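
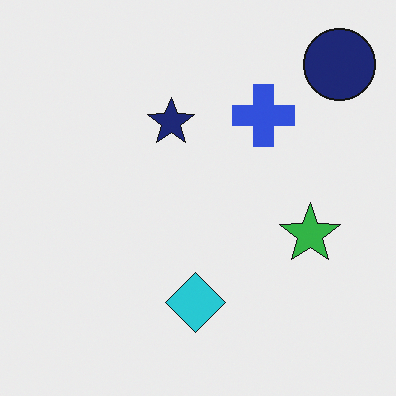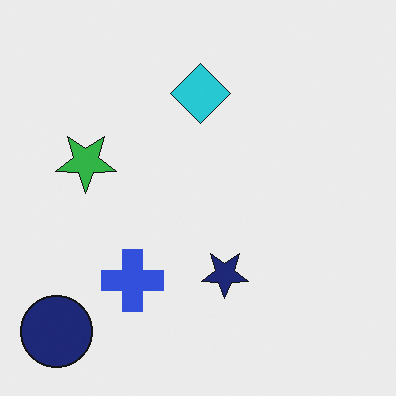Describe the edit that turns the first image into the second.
This is the original image rotated 180°.

The navy circle sits in the top-right of the first image and the bottom-left of the second — consistent with a whole-image 180° rotation.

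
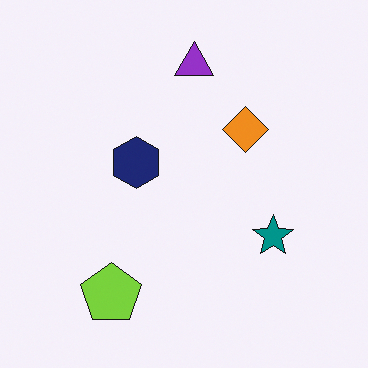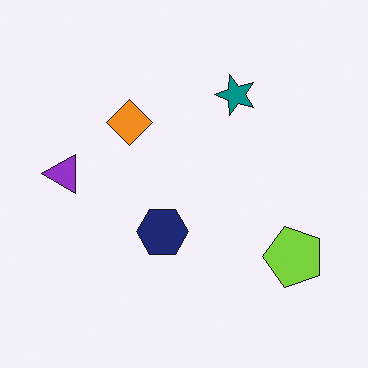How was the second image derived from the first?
Rotated 90° counter-clockwise.

The lime pentagon sits in the bottom-left of the first image and the bottom-right of the second — consistent with a whole-image 90° counter-clockwise rotation.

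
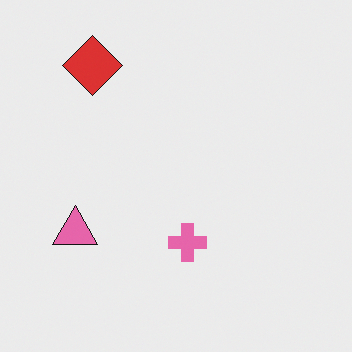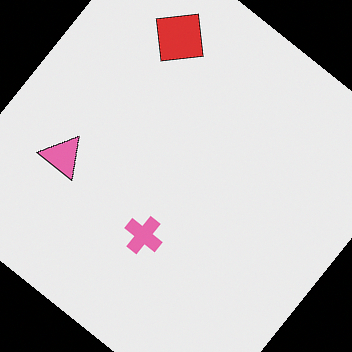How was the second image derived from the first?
This is the original image rotated clockwise by a large amount — several tens of degrees.

Every shape is tilted by the same angle and the image corners show triangular fill wedges — a whole-image rotation by a non-right angle.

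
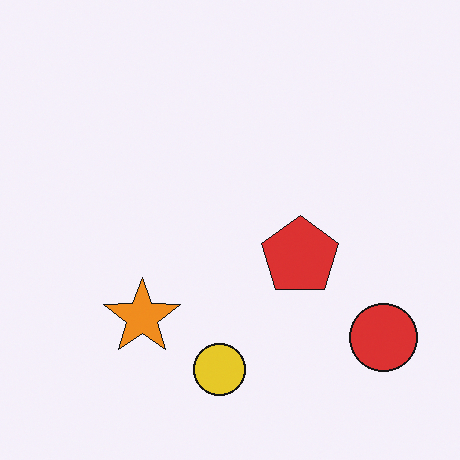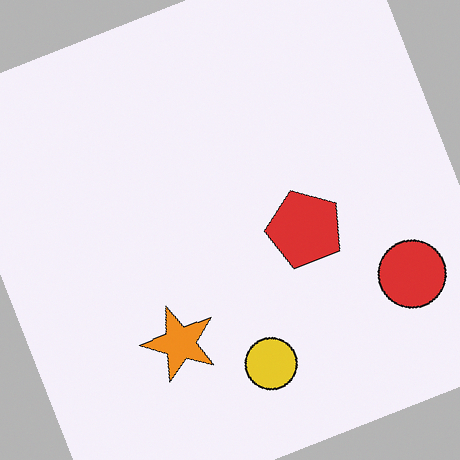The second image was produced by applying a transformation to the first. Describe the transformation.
The transformation is: rotated counter-clockwise by a moderate amount.

Every shape is tilted by the same angle and the image corners show triangular fill wedges — a whole-image rotation by a non-right angle.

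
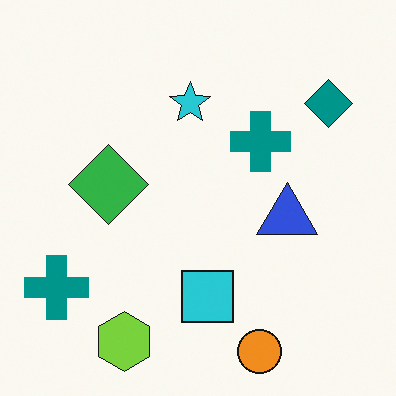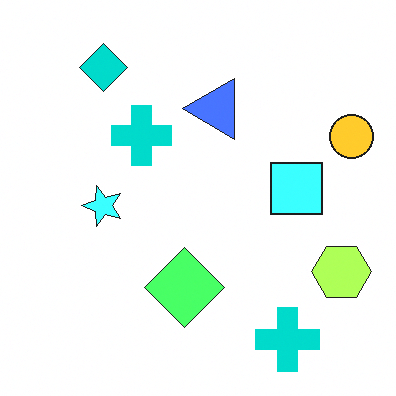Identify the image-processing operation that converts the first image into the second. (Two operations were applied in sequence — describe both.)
The second image is the first substantially brightened, then rotated 90° counter-clockwise.

Every pixel — background and shapes alike — is uniformly brightened. The orange circle sits in the bottom of the first image and the right of the second — consistent with a whole-image 90° counter-clockwise rotation.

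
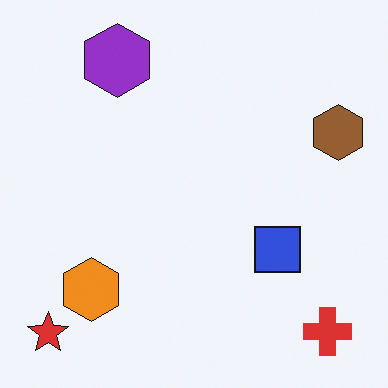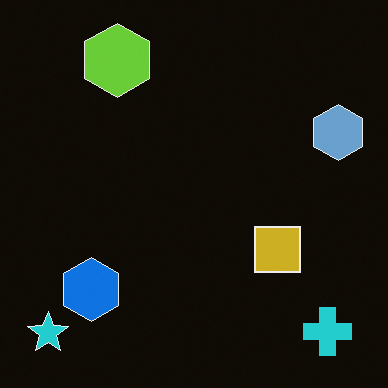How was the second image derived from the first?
The transformation is: color-inverted (negative).

The light background has become dark and every shape's color is its complement — a photographic negative.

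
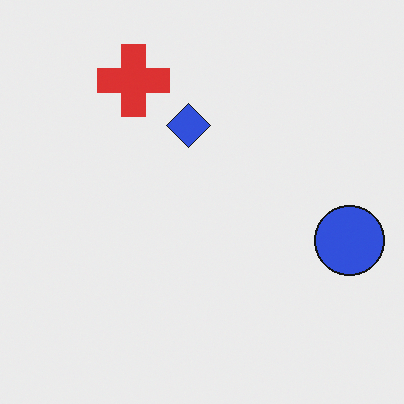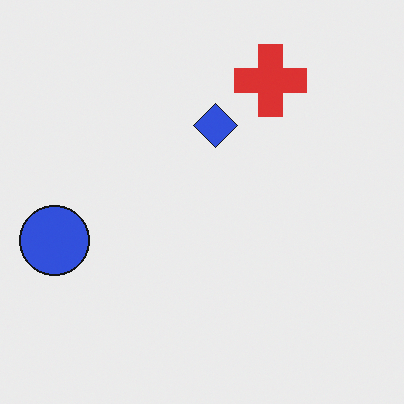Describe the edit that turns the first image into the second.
Flipped horizontally (left ↔ right).

The blue circle is in the right of the first image and the left of the second — shapes on opposite sides of the vertical midline have swapped in a mirror flip.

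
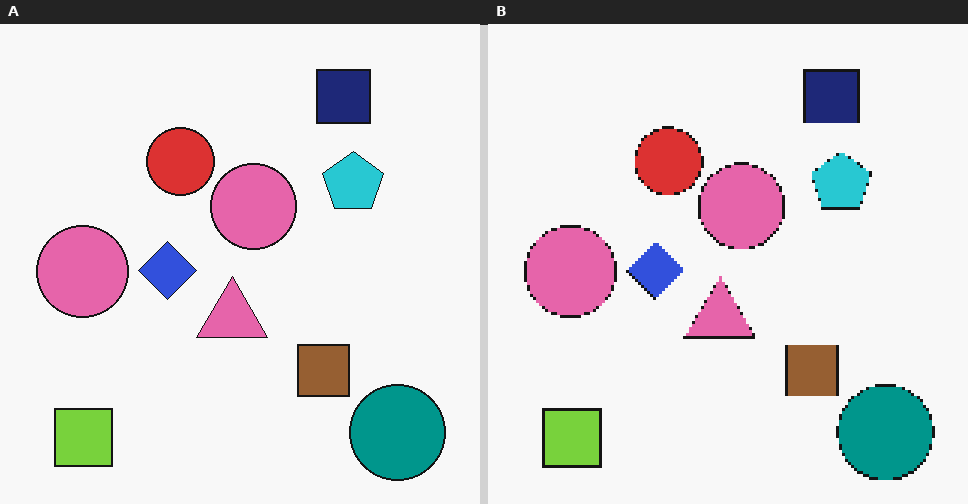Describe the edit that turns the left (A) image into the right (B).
Mildly pixelated.

Shapes are reduced to large square blocks; fine edges and outlines are lost — a downscale-then-upscale (mosaic) effect.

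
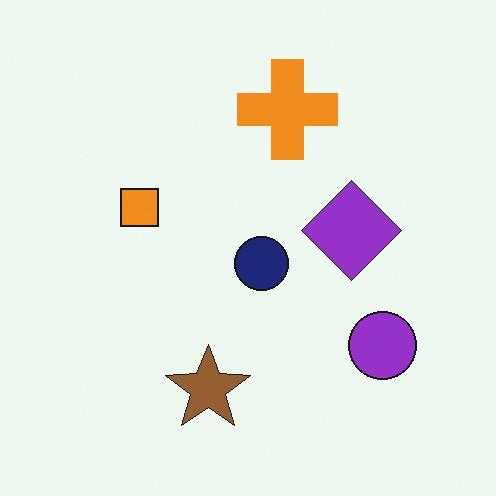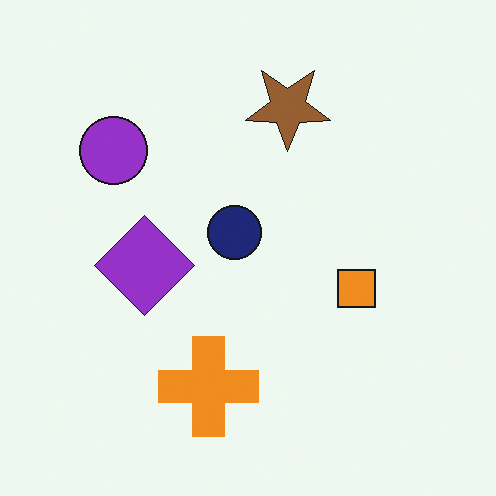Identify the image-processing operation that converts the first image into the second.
The second image is the first rotated 180°.

The purple circle sits in the bottom-right of the first image and the top-left of the second — consistent with a whole-image 180° rotation.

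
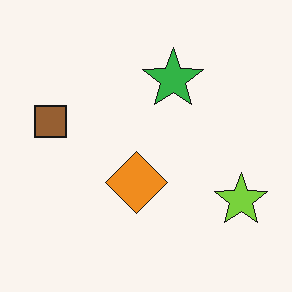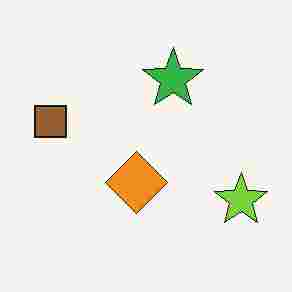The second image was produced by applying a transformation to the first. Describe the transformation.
The second image is the first degraded with heavy JPEG compression.

Blocky 8×8 compression artifacts appear around shape edges and the flat background shows ringing — characteristic JPEG degradation.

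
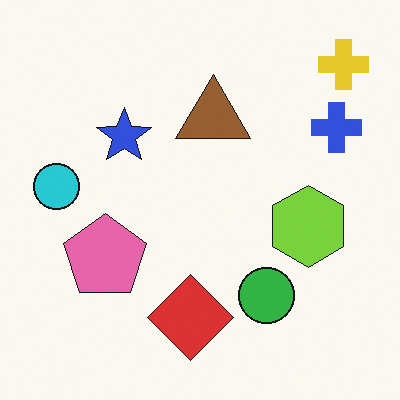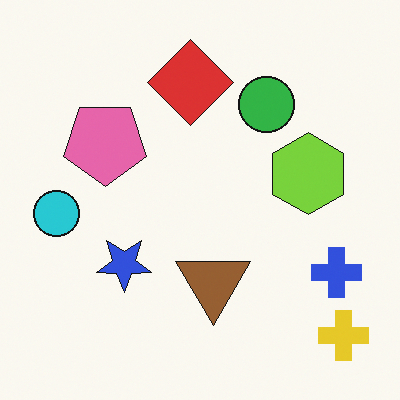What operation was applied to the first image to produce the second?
The image was flipped vertically (top ↔ bottom).

The yellow cross is in the top-right of the first image and the bottom-right of the second — shapes on opposite sides of the horizontal midline have swapped in a mirror flip.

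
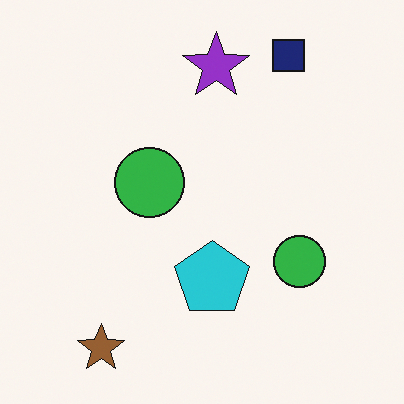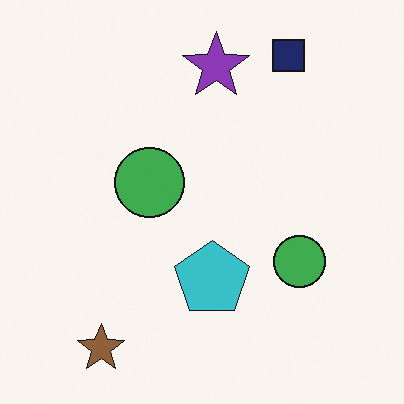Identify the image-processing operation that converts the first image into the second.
The image was slightly desaturated.

All colors are more muted and greyish — a global saturation change.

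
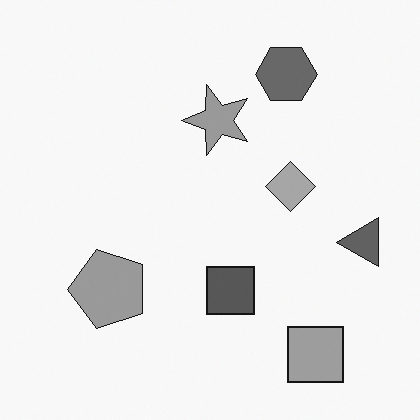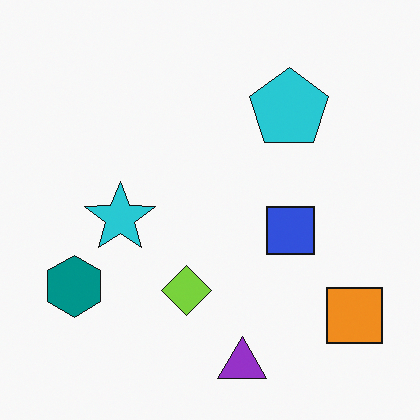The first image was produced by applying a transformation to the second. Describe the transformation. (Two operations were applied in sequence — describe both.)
Converted to grayscale, then transposed (reflected across the top-left ↔ bottom-right diagonal).

All color is removed — every shape is now a shade of grey. Shapes have swapped their row and column positions — what was in the top-right is now in the bottom-left — a diagonal reflection.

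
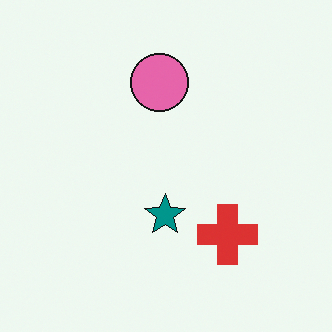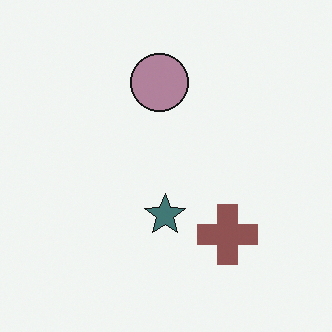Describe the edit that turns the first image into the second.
The image was heavily desaturated.

All colors are more muted and greyish — a global saturation change.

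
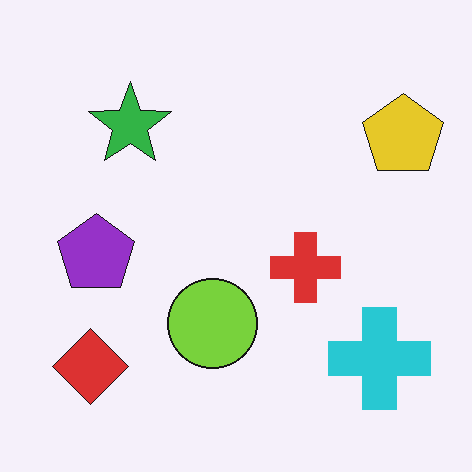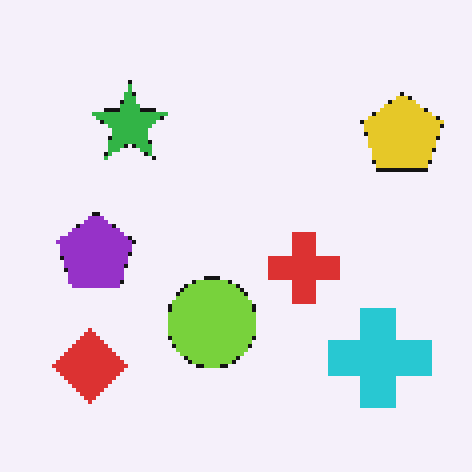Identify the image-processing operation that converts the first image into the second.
The second image is the first lightly pixelated (a mild mosaic effect).

Shapes are reduced to large square blocks; fine edges and outlines are lost — a downscale-then-upscale (mosaic) effect.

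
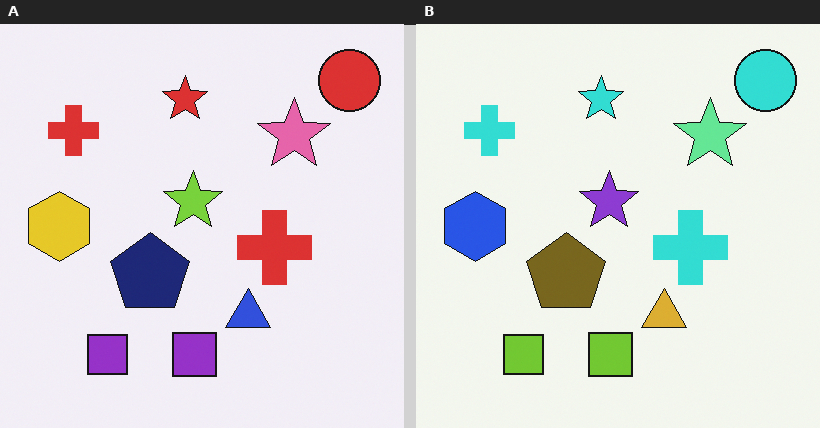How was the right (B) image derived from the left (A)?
The transformation is: hue-shifted by a large amount.

Every shape's color has rotated by the same amount around the hue wheel — a uniform hue shift.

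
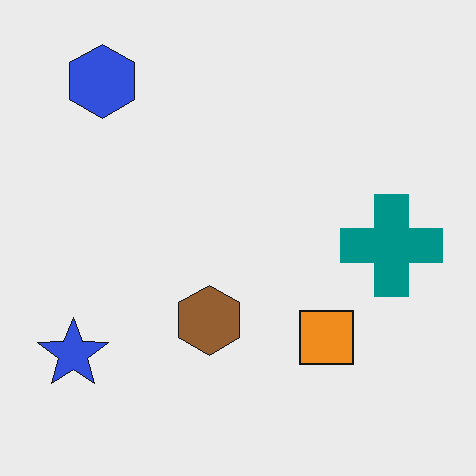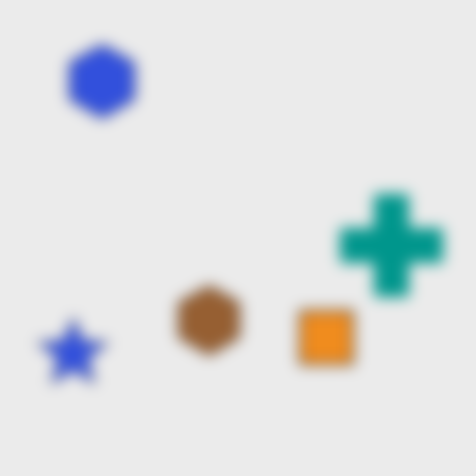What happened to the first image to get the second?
Heavily blurred.

Shape edges and outlines are uniformly softened across the whole image.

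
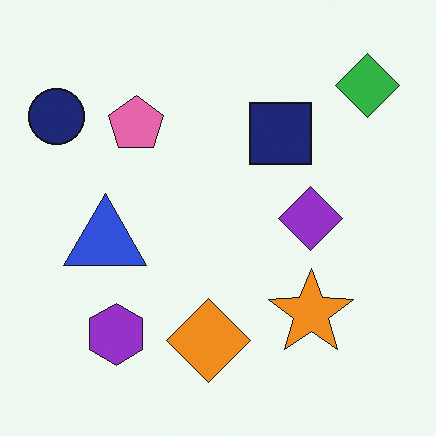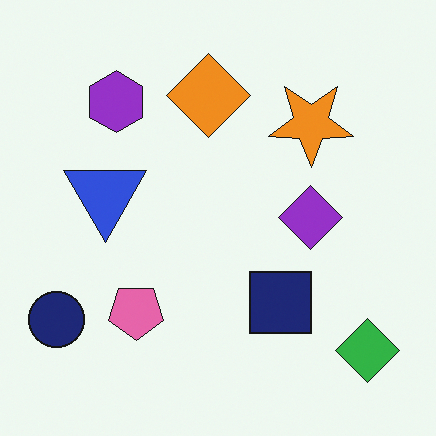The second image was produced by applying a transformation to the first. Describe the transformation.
The second image is the first flipped vertically (top ↔ bottom).

The green diamond is in the top-right of the first image and the bottom-right of the second — shapes on opposite sides of the horizontal midline have swapped in a mirror flip.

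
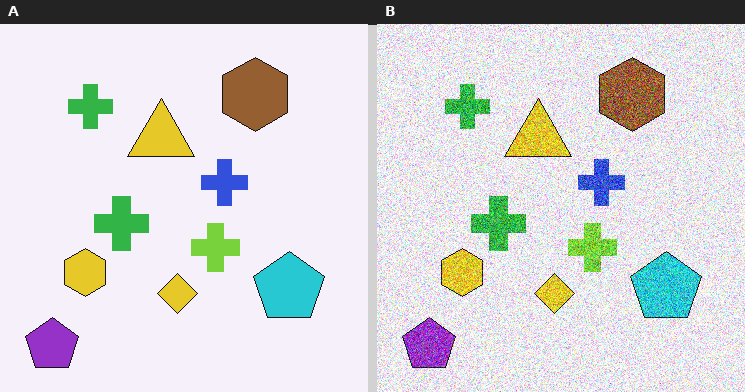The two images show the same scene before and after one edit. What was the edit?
This is the original image degraded with heavy additive noise.

Random speckle covers the whole image, including the flat background.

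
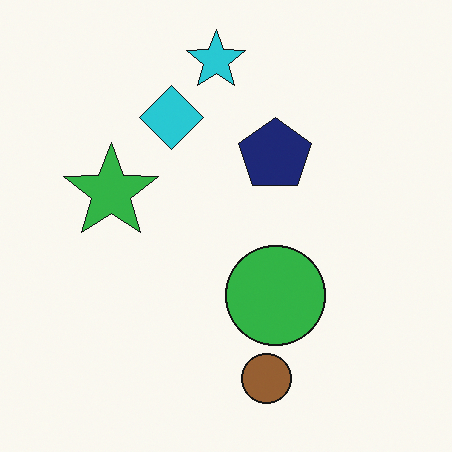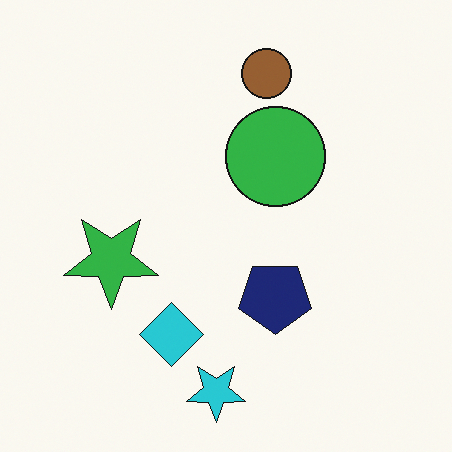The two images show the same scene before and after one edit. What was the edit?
The second image is the first flipped vertically (top ↔ bottom).

The cyan star is in the top of the first image and the bottom of the second — shapes on opposite sides of the horizontal midline have swapped in a mirror flip.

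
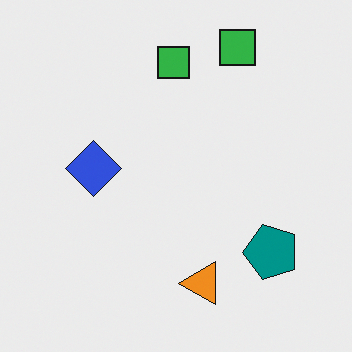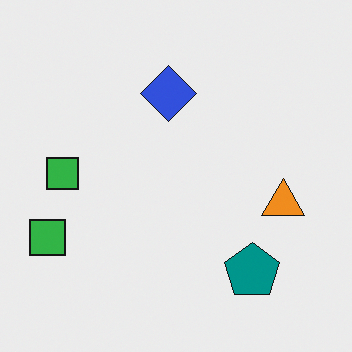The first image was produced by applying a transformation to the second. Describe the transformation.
The image was transposed (reflected across the top-left ↔ bottom-right diagonal).

Shapes have swapped their row and column positions — what was in the top-right is now in the bottom-left — a diagonal reflection.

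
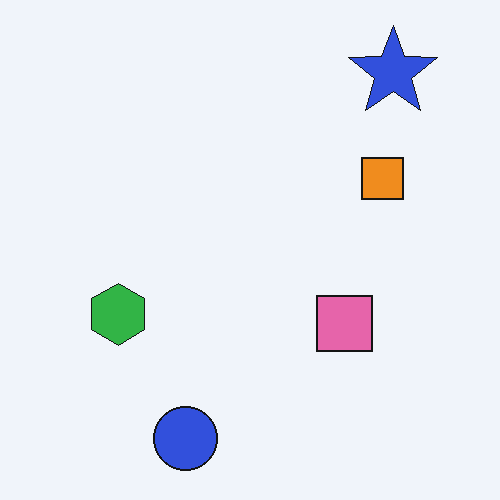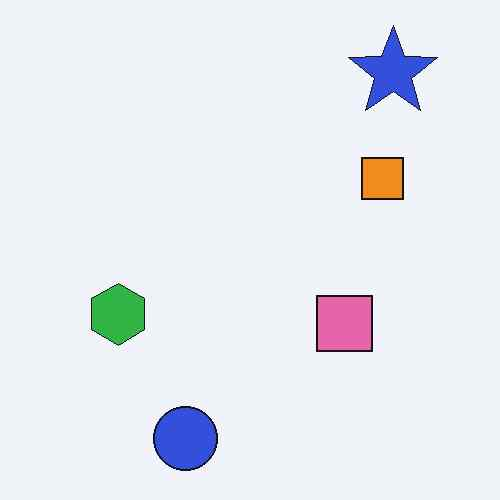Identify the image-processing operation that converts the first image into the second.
The second image is the first given moderate JPEG compression.

Blocky 8×8 compression artifacts appear around shape edges and the flat background shows ringing — characteristic JPEG degradation.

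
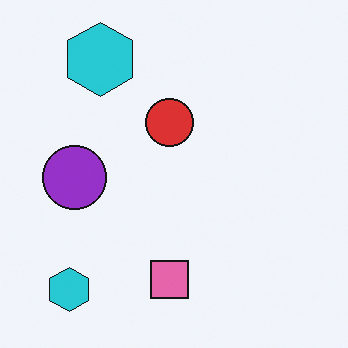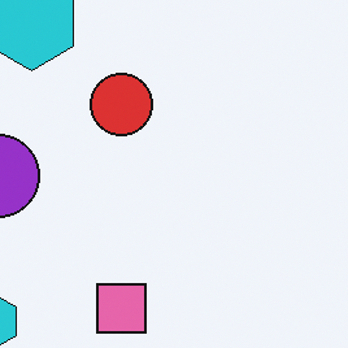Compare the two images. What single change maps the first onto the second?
Cropped slightly and scaled back up.

The visible shapes are larger and the field of view is narrower; shapes near the original edges may be partly or wholly outside the frame — a crop-and-rescale.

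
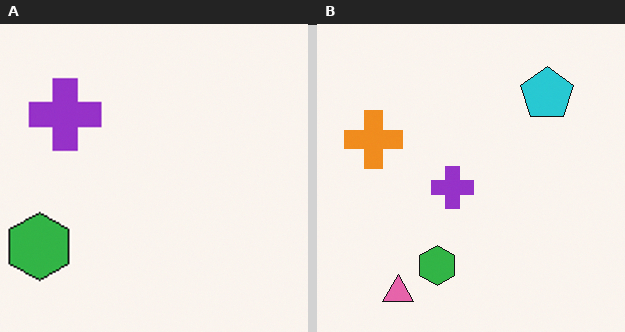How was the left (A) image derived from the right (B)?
This is the original image cropped tightly and scaled back up.

The visible shapes are larger and the field of view is narrower; shapes near the original edges may be partly or wholly outside the frame — a crop-and-rescale.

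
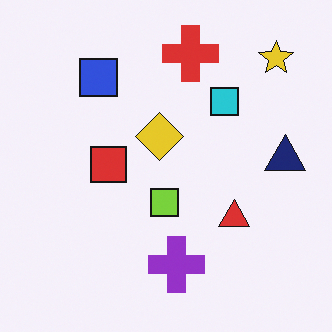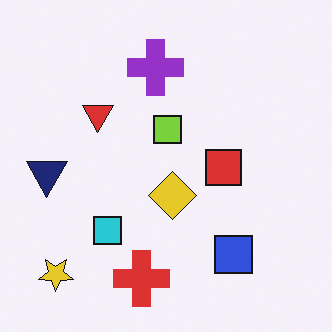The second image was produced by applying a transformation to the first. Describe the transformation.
The second image is the first rotated 180°.

The yellow star sits in the top-right of the first image and the bottom-left of the second — consistent with a whole-image 180° rotation.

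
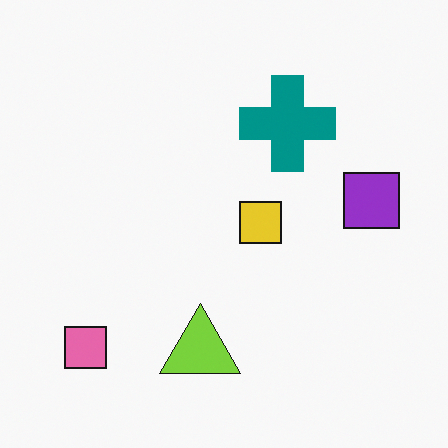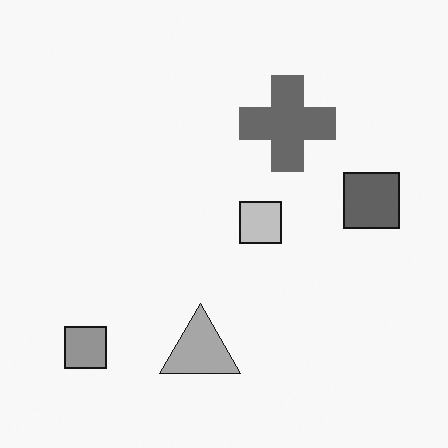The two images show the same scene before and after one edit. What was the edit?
This is the original image converted to grayscale.

All color is removed — every shape is now a shade of grey.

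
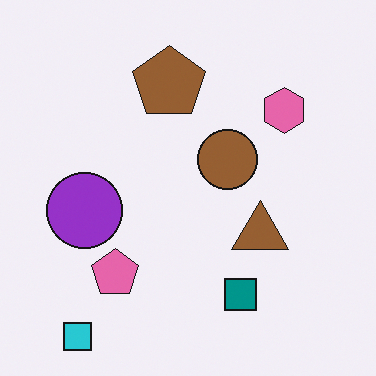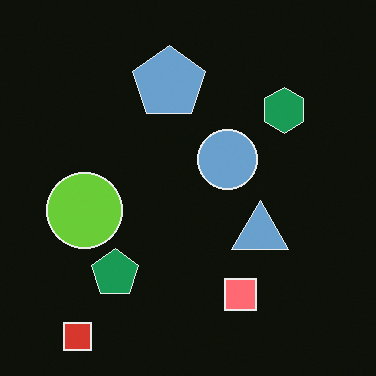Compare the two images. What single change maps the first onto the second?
Color-inverted (negative).

The light background has become dark and every shape's color is its complement — a photographic negative.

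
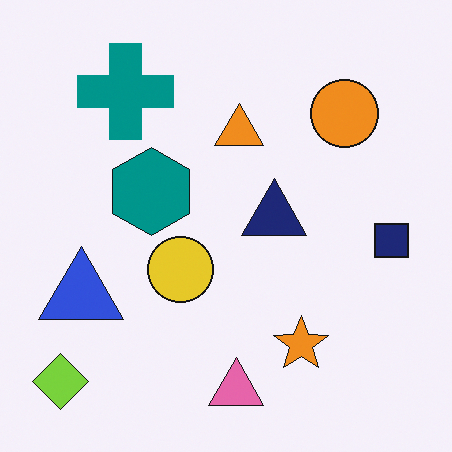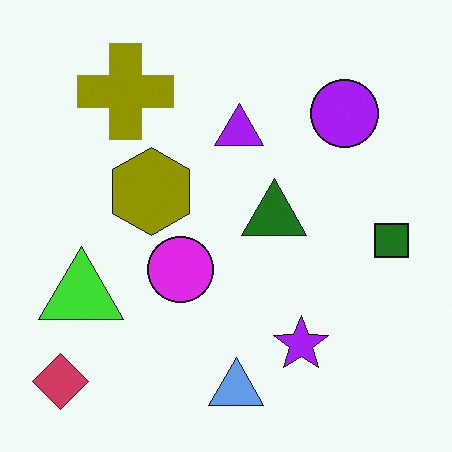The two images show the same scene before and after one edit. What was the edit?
The image was hue-shifted through roughly half the color wheel.

Every shape's color has rotated by the same amount around the hue wheel — a uniform hue shift.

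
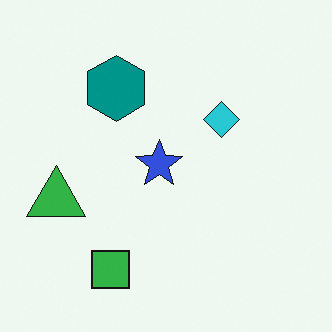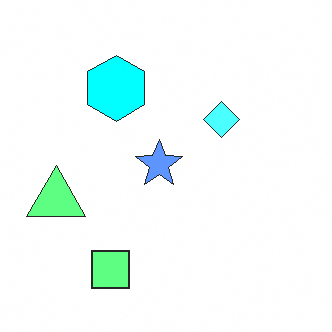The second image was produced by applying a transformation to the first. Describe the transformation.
It was substantially brightened.

Every pixel — background and shapes alike — is uniformly brightened.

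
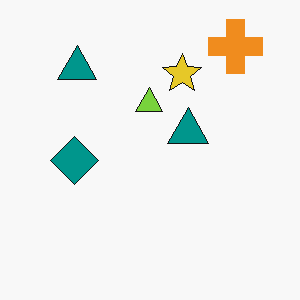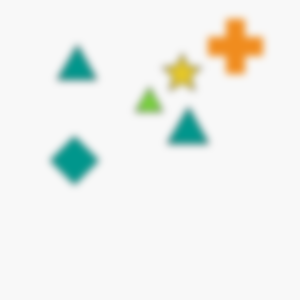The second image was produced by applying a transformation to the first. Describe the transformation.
The second image is the first noticeably gaussian-blurred.

Shape edges and outlines are uniformly softened across the whole image.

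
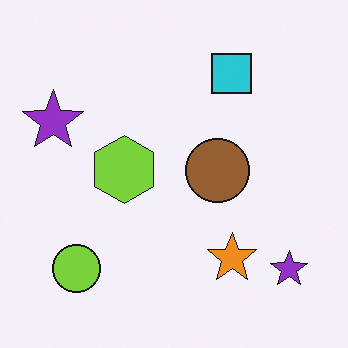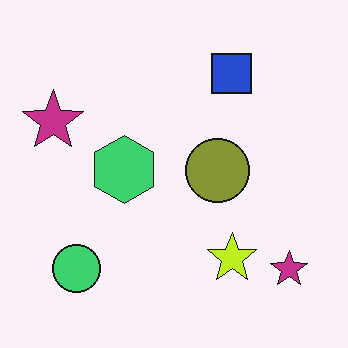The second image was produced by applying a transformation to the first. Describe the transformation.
The second image is the first hue-shifted slightly.

Every shape's color has rotated by the same amount around the hue wheel — a uniform hue shift.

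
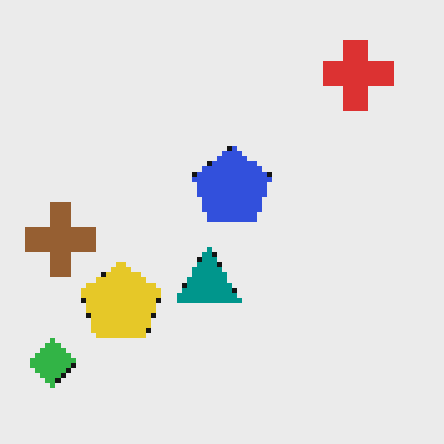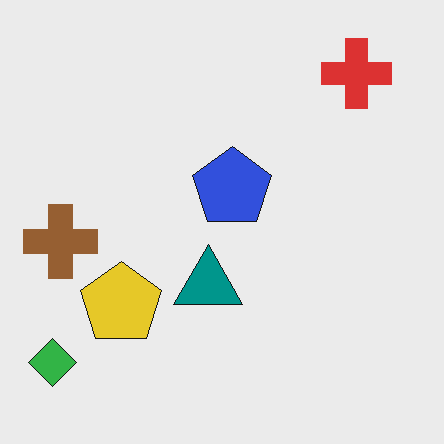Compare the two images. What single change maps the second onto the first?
It was mildly pixelated.

Shapes are reduced to large square blocks; fine edges and outlines are lost — a downscale-then-upscale (mosaic) effect.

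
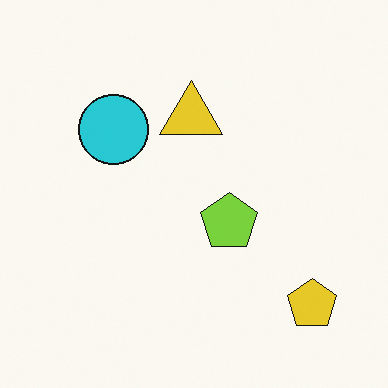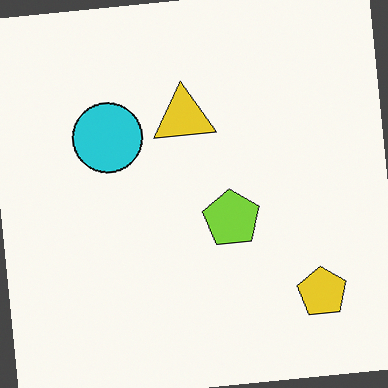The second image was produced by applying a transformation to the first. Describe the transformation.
This is the original image rotated counter-clockwise by a slight angle.

Every shape is tilted by the same angle and the image corners show triangular fill wedges — a whole-image rotation by a non-right angle.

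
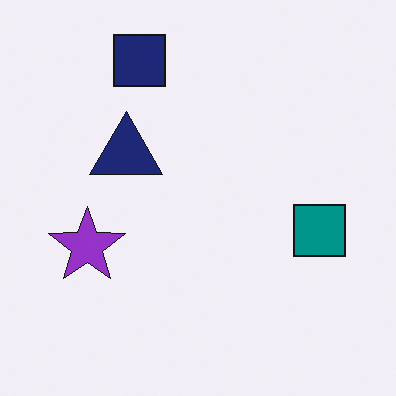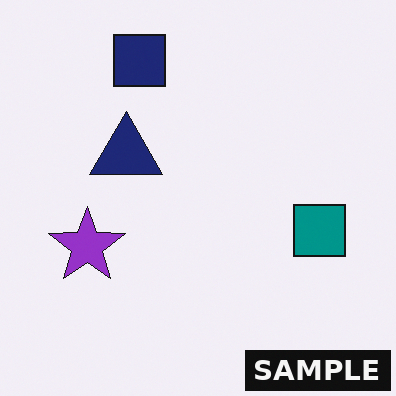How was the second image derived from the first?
Watermarked with the text "SAMPLE" in the lower-right corner.

A dark label reading "SAMPLE" appears in the lower-right corner.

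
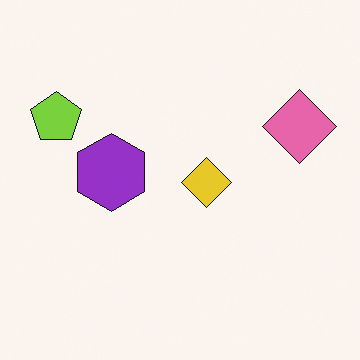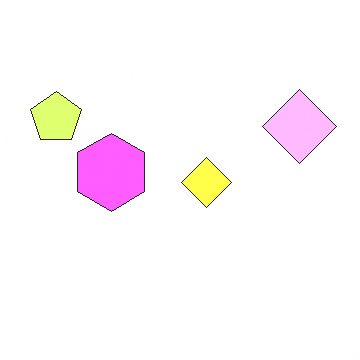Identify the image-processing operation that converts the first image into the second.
It was substantially brightened.

Every pixel — background and shapes alike — is uniformly brightened.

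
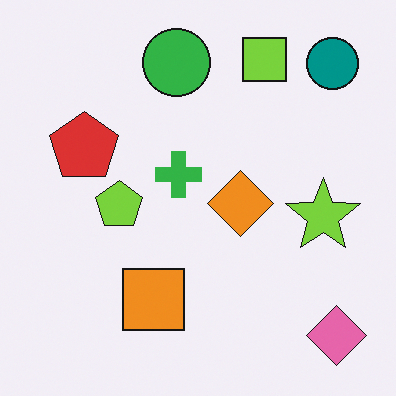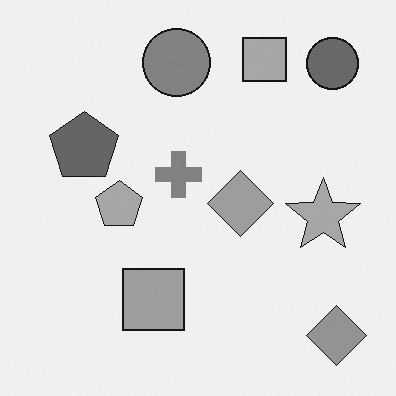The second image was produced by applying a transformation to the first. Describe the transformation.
The transformation is: converted to grayscale.

All color is removed — every shape is now a shade of grey.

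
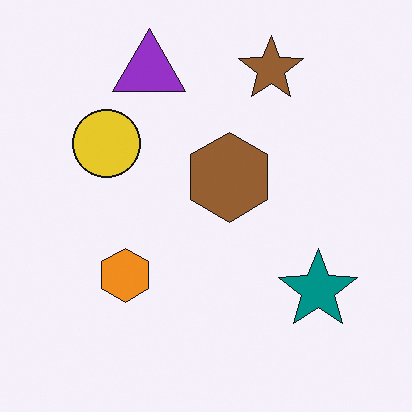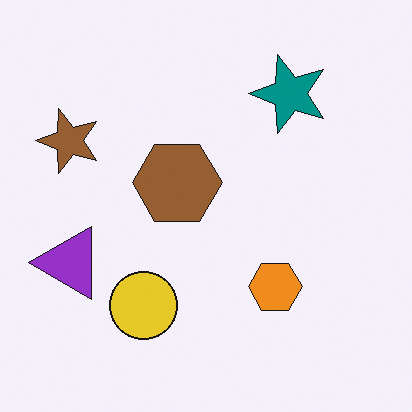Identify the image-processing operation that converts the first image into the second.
The image was rotated 90° counter-clockwise.

The brown star sits in the top of the first image and the left of the second — consistent with a whole-image 90° counter-clockwise rotation.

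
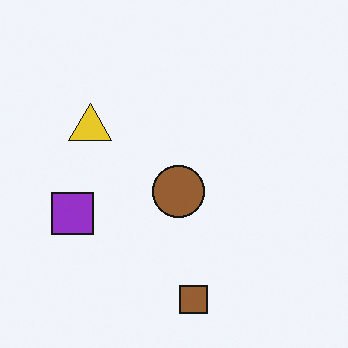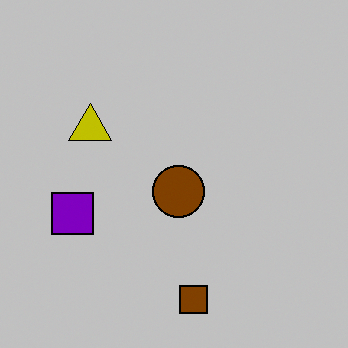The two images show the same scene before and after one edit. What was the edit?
The image was heavily posterized to just a handful of flat colors.

Each flat color has snapped to a coarser quantized level — most visibly, the near-white background has dropped to a flat grey.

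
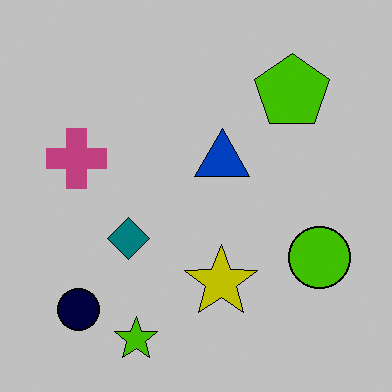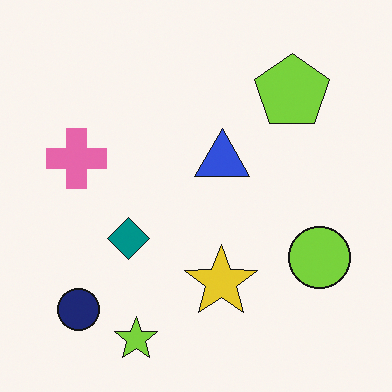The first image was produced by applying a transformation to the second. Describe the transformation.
The first image is the second heavily posterized to just a handful of flat colors.

Each flat color has snapped to a coarser quantized level — most visibly, the near-white background has dropped to a flat grey.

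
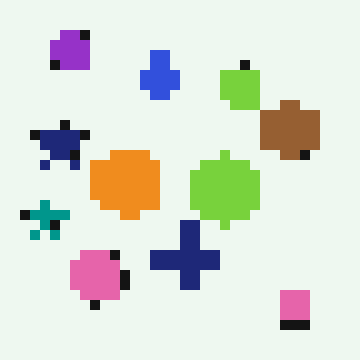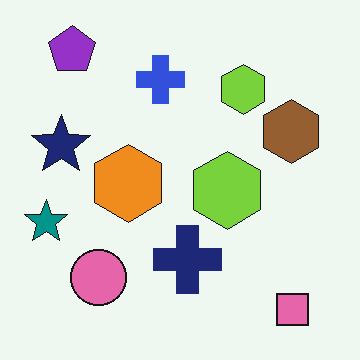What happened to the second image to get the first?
The first image is the second heavily pixelated into large blocks.

Shapes are reduced to large square blocks; fine edges and outlines are lost — a downscale-then-upscale (mosaic) effect.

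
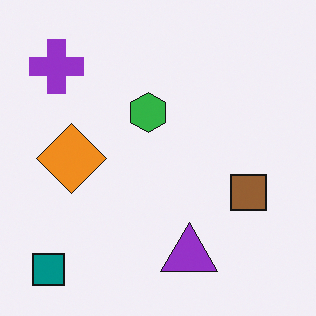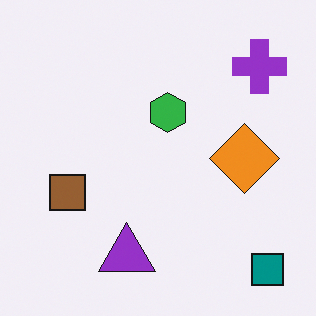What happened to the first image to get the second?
The second image is the first flipped horizontally (left ↔ right).

The teal square is in the bottom-left of the first image and the bottom-right of the second — shapes on opposite sides of the vertical midline have swapped in a mirror flip.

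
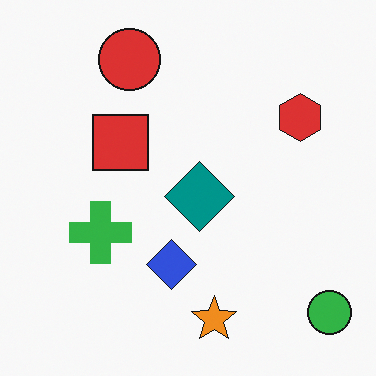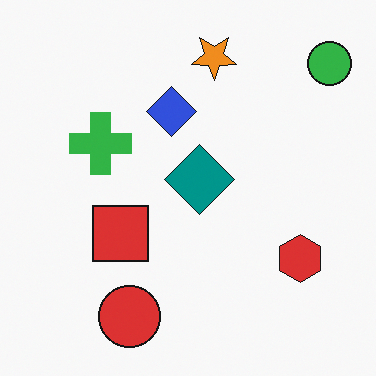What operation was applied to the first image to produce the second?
It was flipped vertically (top ↔ bottom).

The orange star is in the bottom of the first image and the top of the second — shapes on opposite sides of the horizontal midline have swapped in a mirror flip.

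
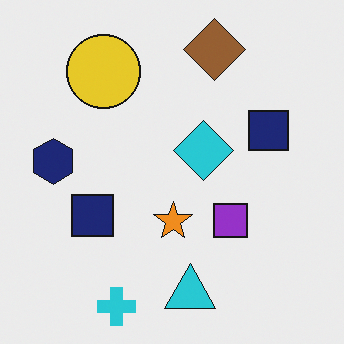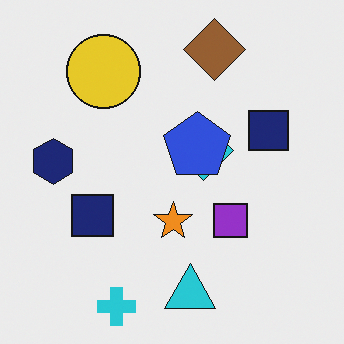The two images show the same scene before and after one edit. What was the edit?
It was overlaid with an additional blue pentagon.

A blue pentagon appears in the second image that is absent from the first.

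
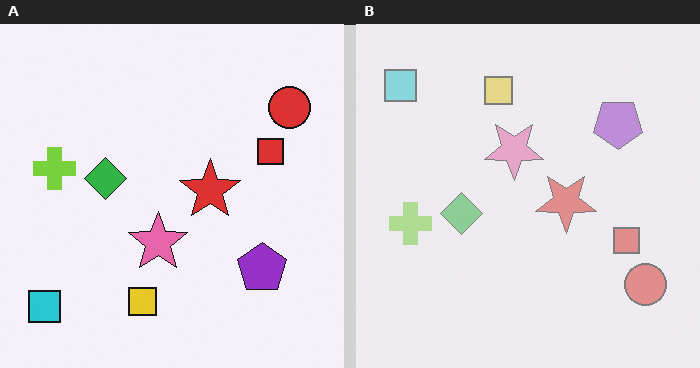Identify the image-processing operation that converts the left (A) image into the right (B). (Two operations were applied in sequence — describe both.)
The image was flipped vertically (top ↔ bottom), then given much lower contrast.

The cyan square is in the bottom-left of the left (A) image and the top-left of the right (B) — shapes on opposite sides of the horizontal midline have swapped in a mirror flip. Tones are pushed toward mid-grey across the whole image — a global contrast change.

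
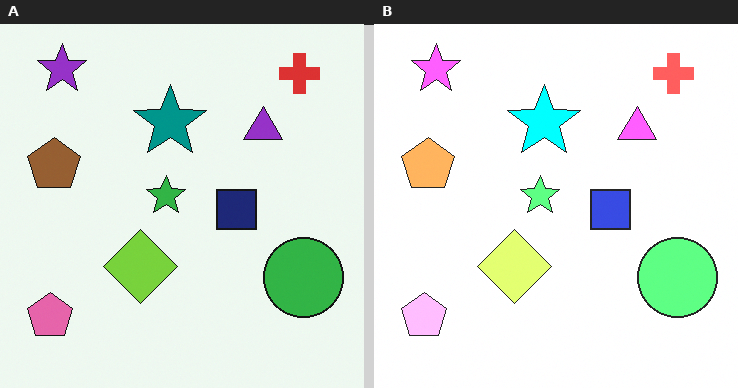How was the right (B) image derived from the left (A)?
It was noticeably brightened.

Every pixel — background and shapes alike — is uniformly brightened.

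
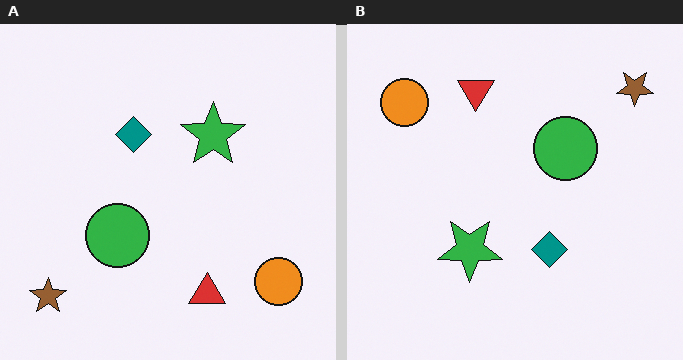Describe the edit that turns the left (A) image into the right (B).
Rotated 180°.

The brown star sits in the bottom-left of the left (A) image and the top-right of the right (B) — consistent with a whole-image 180° rotation.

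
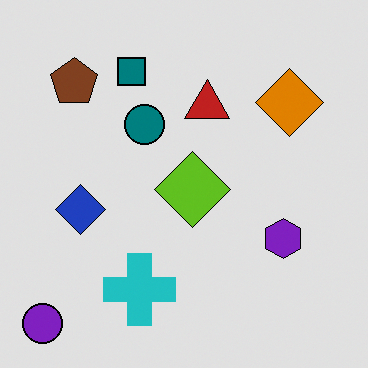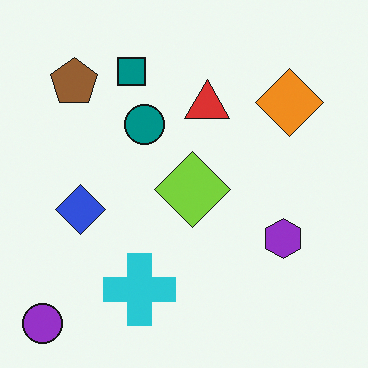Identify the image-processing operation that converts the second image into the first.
The image was moderately posterized.

Each flat color has snapped to a coarser quantized level — most visibly, the near-white background has dropped to a flat grey.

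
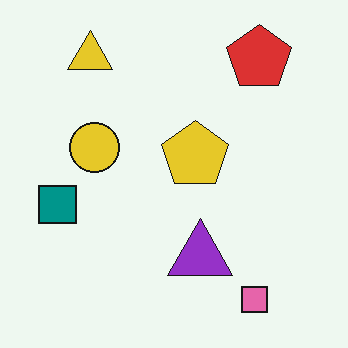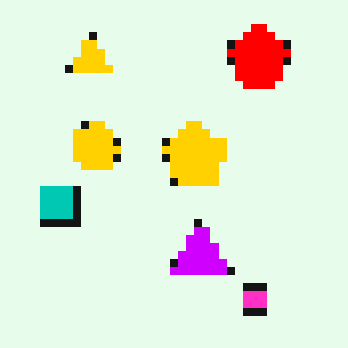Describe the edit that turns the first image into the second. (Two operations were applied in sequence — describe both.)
This is the original image pixelated into visible square blocks, then made much more vivid (saturation change).

Shapes are reduced to large square blocks; fine edges and outlines are lost — a downscale-then-upscale (mosaic) effect. All colors are more vivid — a global saturation change.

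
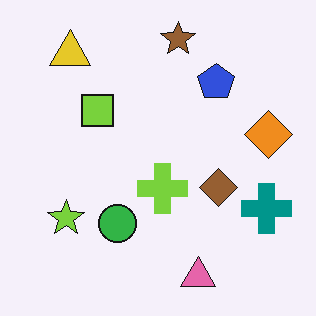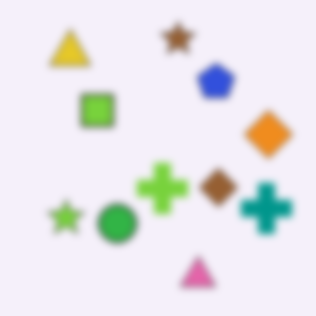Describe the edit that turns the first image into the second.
It was moderately blurred.

Shape edges and outlines are uniformly softened across the whole image.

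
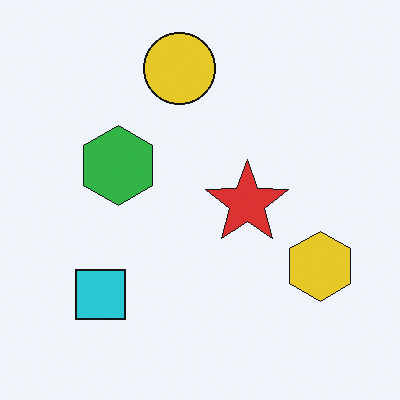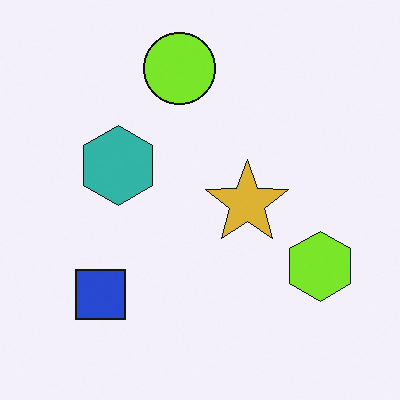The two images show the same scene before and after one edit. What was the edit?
The image was hue-shifted slightly.

Every shape's color has rotated by the same amount around the hue wheel — a uniform hue shift.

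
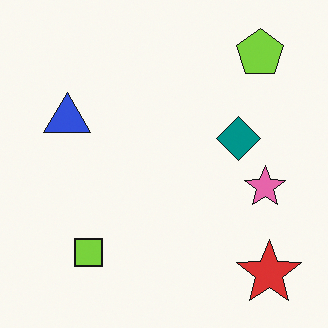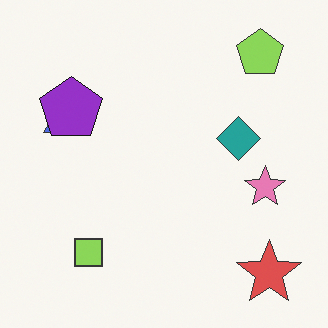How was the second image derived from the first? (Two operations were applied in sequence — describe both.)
The image was given slightly reduced contrast, then overlaid with an additional purple pentagon.

Tones are pushed toward mid-grey across the whole image — a global contrast change. A purple pentagon appears in the second image that is absent from the first.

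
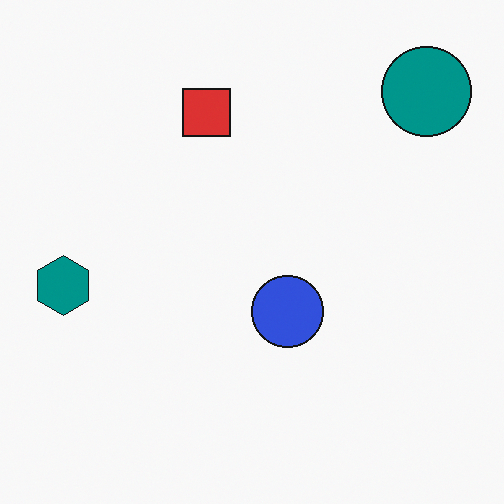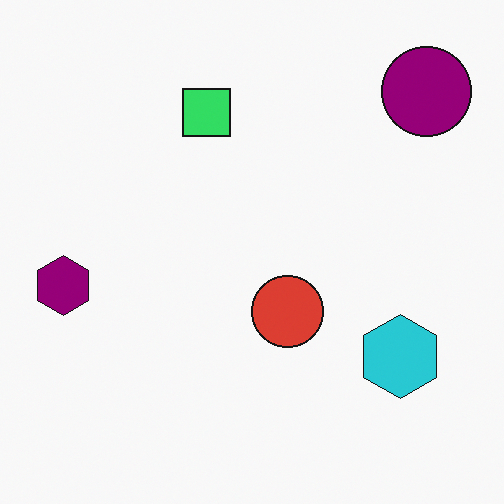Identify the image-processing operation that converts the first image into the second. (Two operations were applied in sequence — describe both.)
This is the original image hue-shifted by a moderate amount, then overlaid with an additional cyan hexagon.

Every shape's color has rotated by the same amount around the hue wheel — a uniform hue shift. A cyan hexagon appears in the second image that is absent from the first.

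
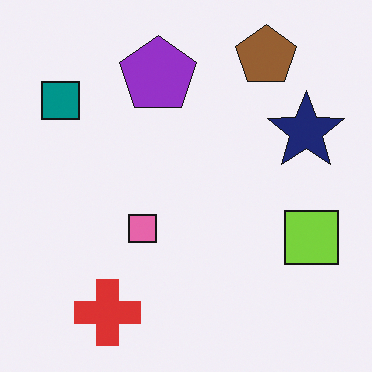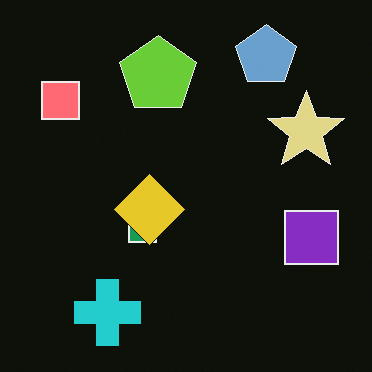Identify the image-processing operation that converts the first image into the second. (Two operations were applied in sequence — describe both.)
It was color-inverted (negative), then overlaid with an additional yellow diamond.

The light background has become dark and every shape's color is its complement — a photographic negative. A yellow diamond appears in the second image that is absent from the first.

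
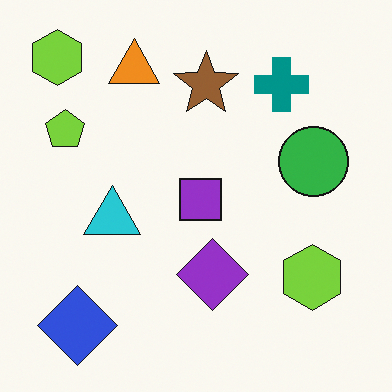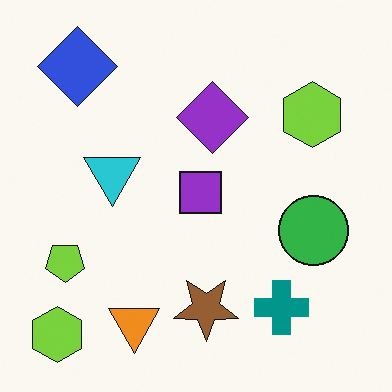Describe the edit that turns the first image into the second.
The image was flipped vertically (top ↔ bottom).

The blue diamond is in the bottom-left of the first image and the top-left of the second — shapes on opposite sides of the horizontal midline have swapped in a mirror flip.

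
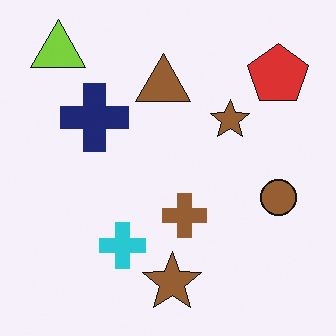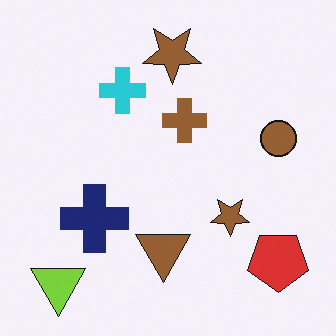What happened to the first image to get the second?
Flipped vertically (top ↔ bottom).

The lime triangle is in the top-left of the first image and the bottom-left of the second — shapes on opposite sides of the horizontal midline have swapped in a mirror flip.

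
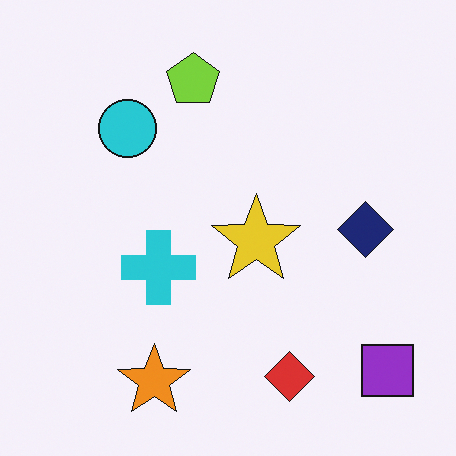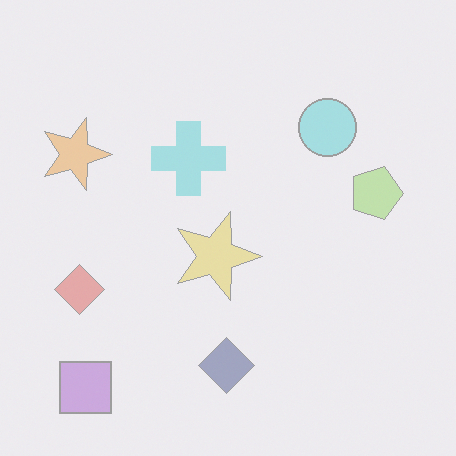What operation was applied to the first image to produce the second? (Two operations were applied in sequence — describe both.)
It was washed out (contrast reduced), then rotated 90° clockwise.

Tones are pushed toward mid-grey across the whole image — a global contrast change. The purple square sits in the bottom-right of the first image and the bottom-left of the second — consistent with a whole-image 90° clockwise rotation.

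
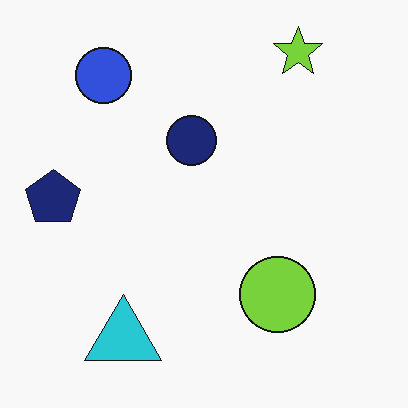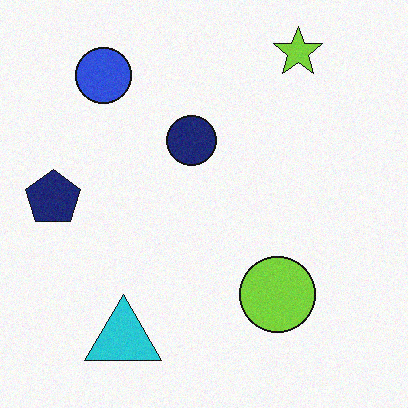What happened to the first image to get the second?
Degraded with light additive noise.

Random speckle covers the whole image, including the flat background.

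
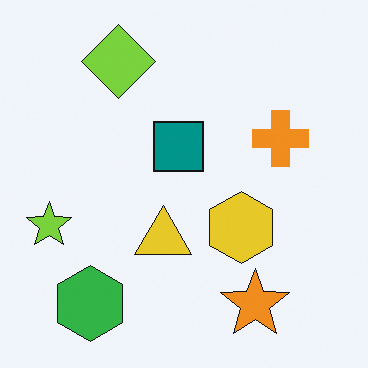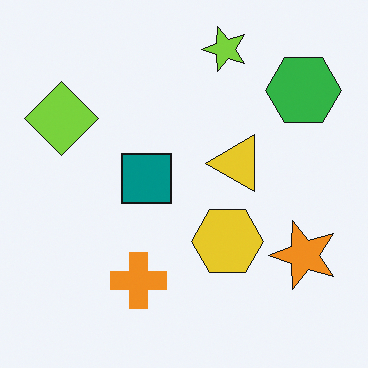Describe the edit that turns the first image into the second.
The transformation is: transposed (reflected across the top-left ↔ bottom-right diagonal).

Shapes have swapped their row and column positions — what was in the top-right is now in the bottom-left — a diagonal reflection.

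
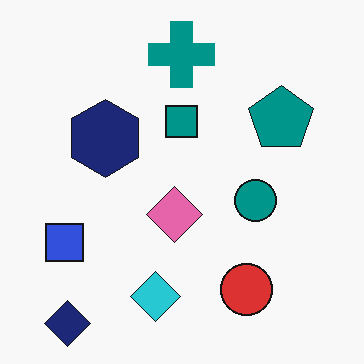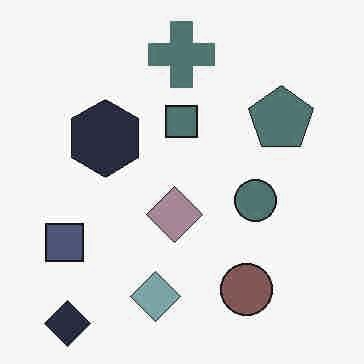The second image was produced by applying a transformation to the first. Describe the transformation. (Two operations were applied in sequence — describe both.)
The second image is the first degraded with heavy JPEG compression, then made much more muted (saturation change).

Blocky 8×8 compression artifacts appear around shape edges and the flat background shows ringing — characteristic JPEG degradation. All colors are more muted and greyish — a global saturation change.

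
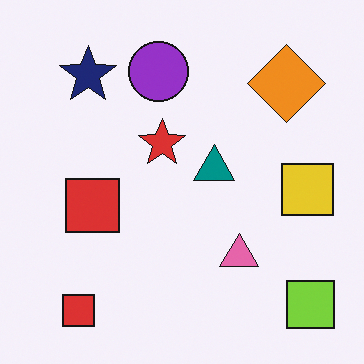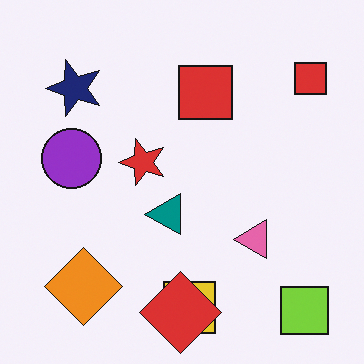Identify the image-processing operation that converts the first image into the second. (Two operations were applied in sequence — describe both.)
The image was transposed (reflected across the top-left ↔ bottom-right diagonal), then overlaid with an additional red diamond.

Shapes have swapped their row and column positions — what was in the top-right is now in the bottom-left — a diagonal reflection. A red diamond appears in the second image that is absent from the first.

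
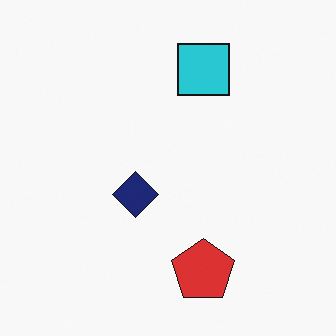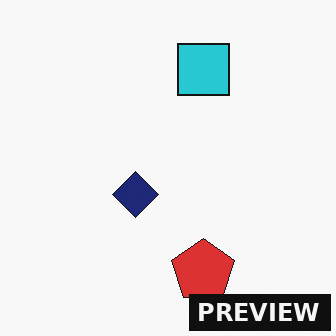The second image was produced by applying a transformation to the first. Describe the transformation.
The image was watermarked with the text "PREVIEW" in the lower-right corner.

A dark label reading "PREVIEW" appears in the lower-right corner.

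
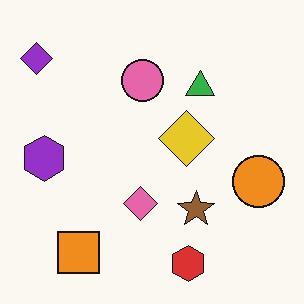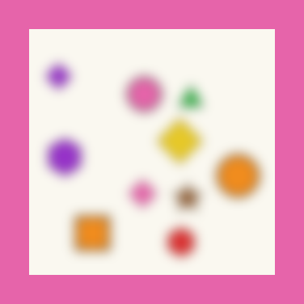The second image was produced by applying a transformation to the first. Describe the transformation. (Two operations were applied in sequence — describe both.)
The image was strongly gaussian-blurred, then framed with a pink border.

Shape edges and outlines are uniformly softened across the whole image. A solid pink frame runs around the edge of the second image, with the content slightly shrunk inside it.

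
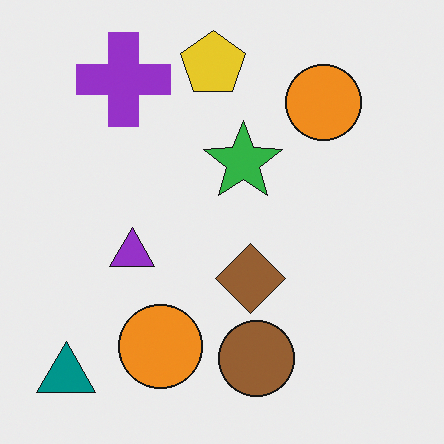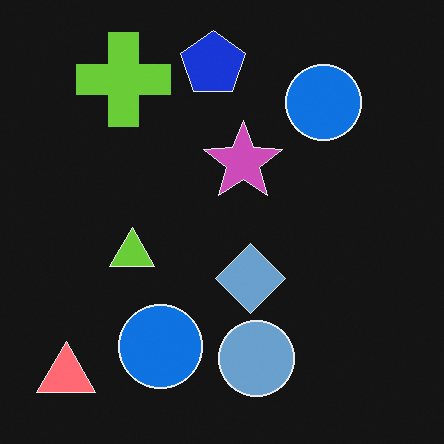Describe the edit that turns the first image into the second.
It was color-inverted (negative).

The light background has become dark and every shape's color is its complement — a photographic negative.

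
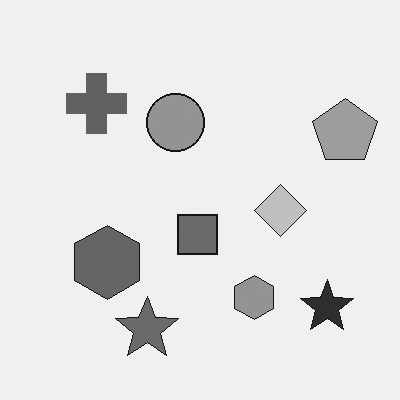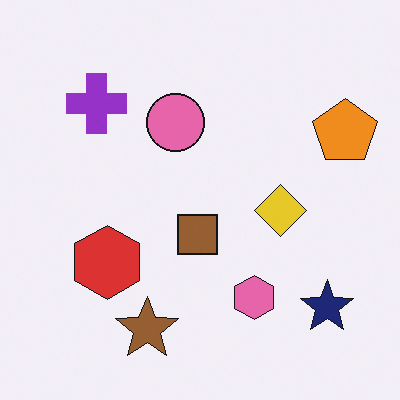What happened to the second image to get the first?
The first image is the second converted to grayscale.

All color is removed — every shape is now a shade of grey.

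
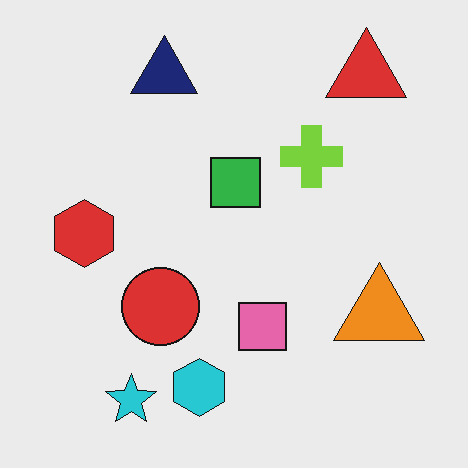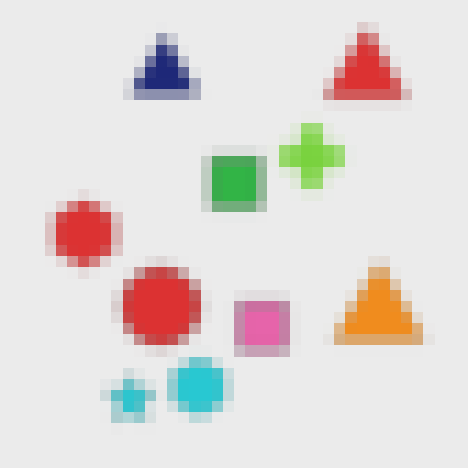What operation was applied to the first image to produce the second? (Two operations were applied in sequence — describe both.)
It was noticeably gaussian-blurred, then coarsely pixelated.

Shape edges and outlines are uniformly softened across the whole image. Shapes are reduced to large square blocks; fine edges and outlines are lost — a downscale-then-upscale (mosaic) effect.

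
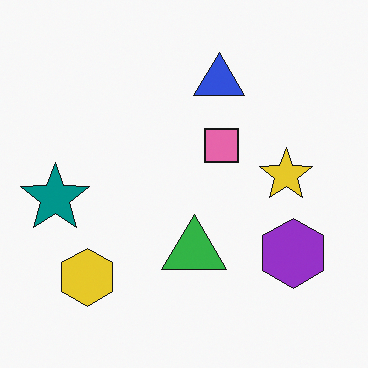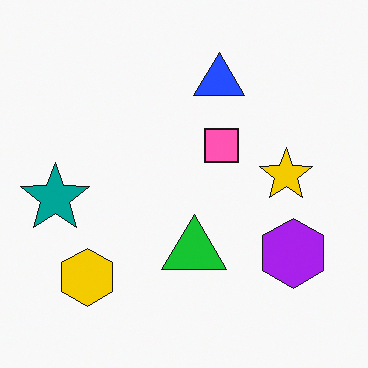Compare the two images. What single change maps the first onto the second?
This is the original image slightly oversaturated.

All colors are more vivid — a global saturation change.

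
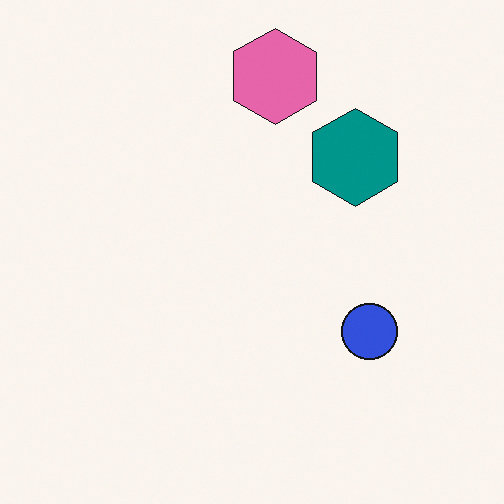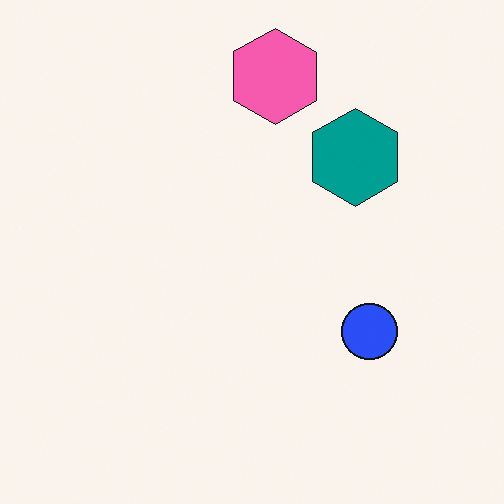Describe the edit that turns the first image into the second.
Slightly oversaturated.

All colors are more vivid — a global saturation change.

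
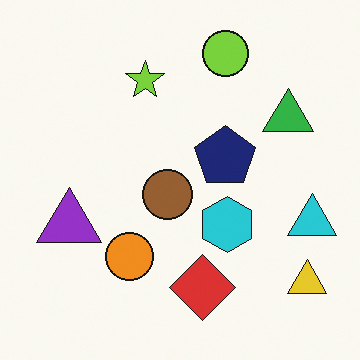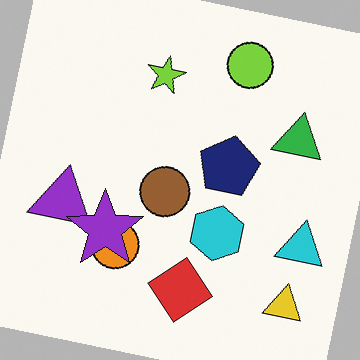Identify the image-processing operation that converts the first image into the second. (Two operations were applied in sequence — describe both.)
It was rotated clockwise by a small amount, then overlaid with an additional purple star.

Every shape is tilted by the same angle and the image corners show triangular fill wedges — a whole-image rotation by a non-right angle. A purple star appears in the second image that is absent from the first.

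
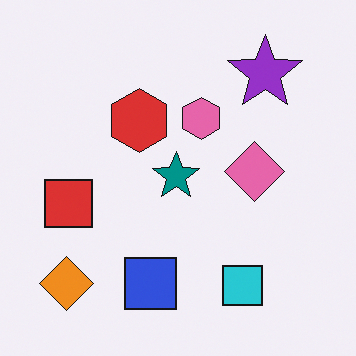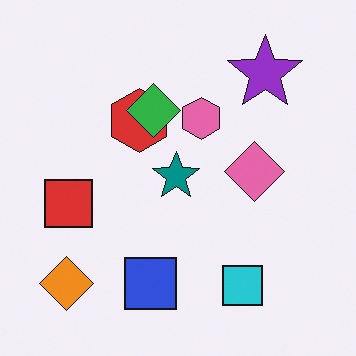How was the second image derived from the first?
This is the original image overlaid with an additional green diamond.

A green diamond appears in the second image that is absent from the first.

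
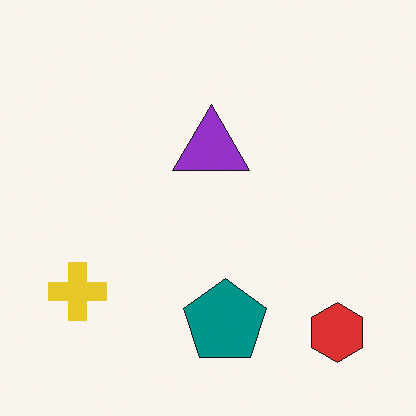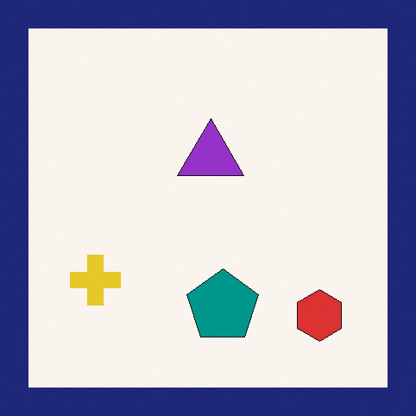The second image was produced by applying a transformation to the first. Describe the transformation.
This is the original image framed with a navy border.

A solid navy frame runs around the edge of the second image, with the content slightly shrunk inside it.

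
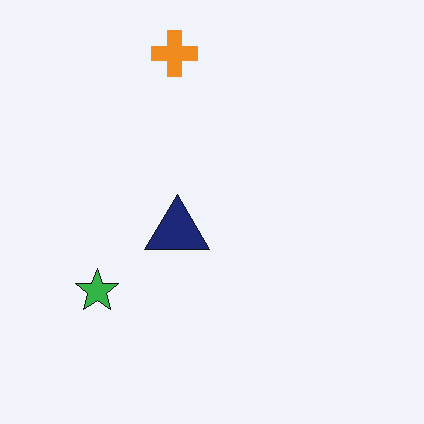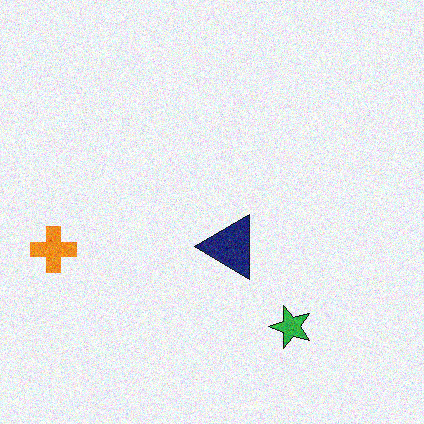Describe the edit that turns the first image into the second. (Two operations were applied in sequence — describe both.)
It was rotated 90° counter-clockwise, then degraded with moderate additive noise.

The orange cross sits in the top of the first image and the left of the second — consistent with a whole-image 90° counter-clockwise rotation. Random speckle covers the whole image, including the flat background.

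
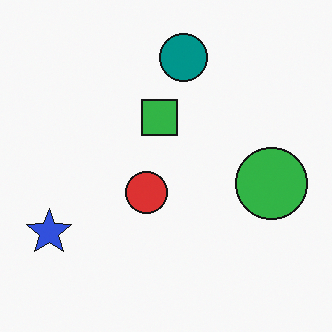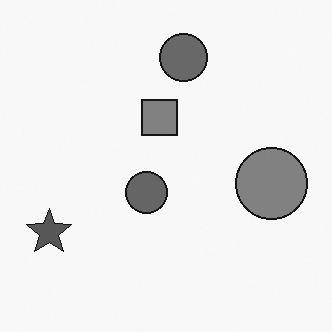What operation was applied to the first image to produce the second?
It was converted to grayscale.

All color is removed — every shape is now a shade of grey.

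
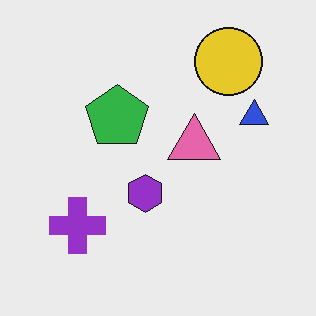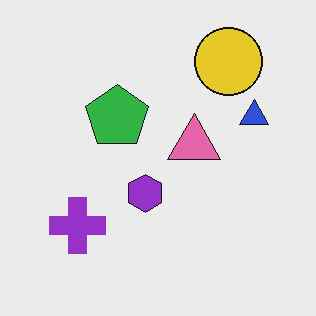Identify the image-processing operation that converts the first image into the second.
It was JPEG-compressed with visible artifacts.

Blocky 8×8 compression artifacts appear around shape edges and the flat background shows ringing — characteristic JPEG degradation.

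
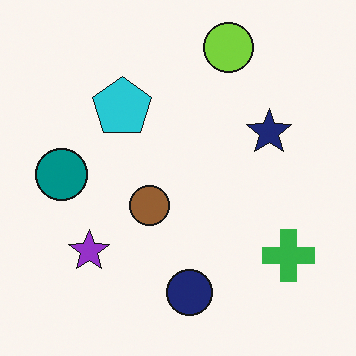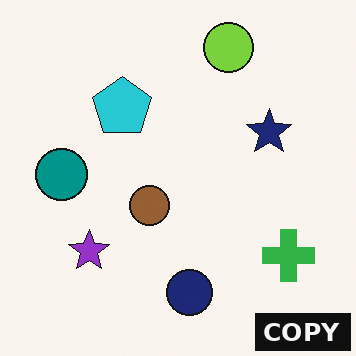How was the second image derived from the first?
The second image is the first watermarked with the text "COPY" in the lower-right corner.

A dark label reading "COPY" appears in the lower-right corner.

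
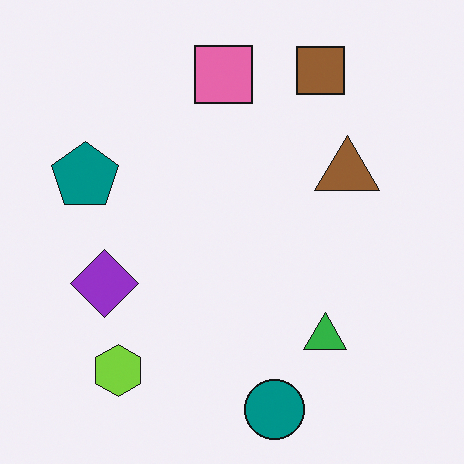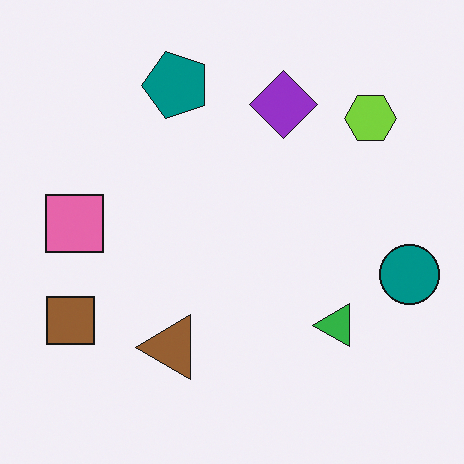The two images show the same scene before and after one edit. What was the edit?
This is the original image transposed (reflected across the top-left ↔ bottom-right diagonal).

Shapes have swapped their row and column positions — what was in the top-right is now in the bottom-left — a diagonal reflection.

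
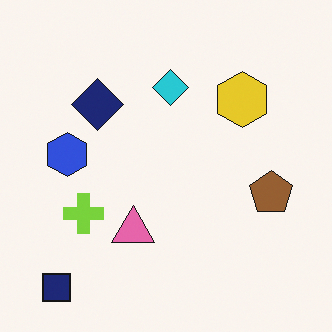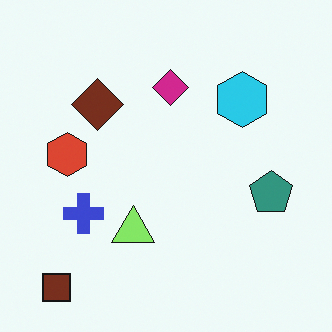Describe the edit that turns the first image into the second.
Hue-shifted by a moderate amount.

Every shape's color has rotated by the same amount around the hue wheel — a uniform hue shift.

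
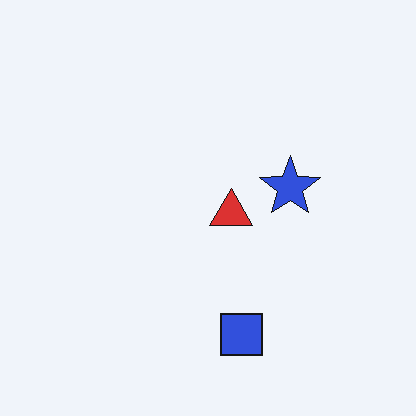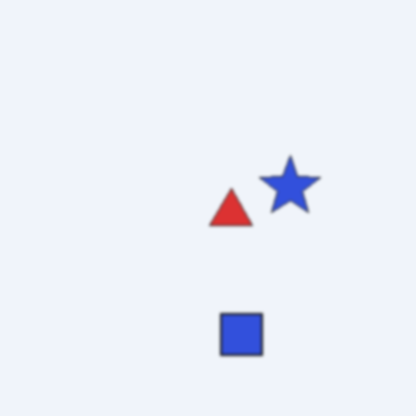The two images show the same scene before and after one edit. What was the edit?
It was lightly blurred.

Shape edges and outlines are uniformly softened across the whole image.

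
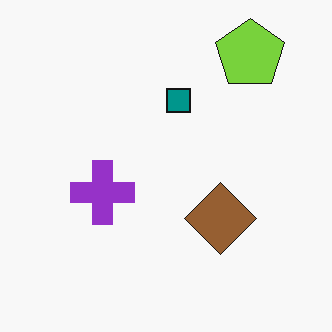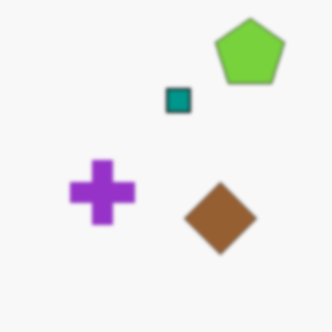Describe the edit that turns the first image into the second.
It was slightly softened.

Shape edges and outlines are uniformly softened across the whole image.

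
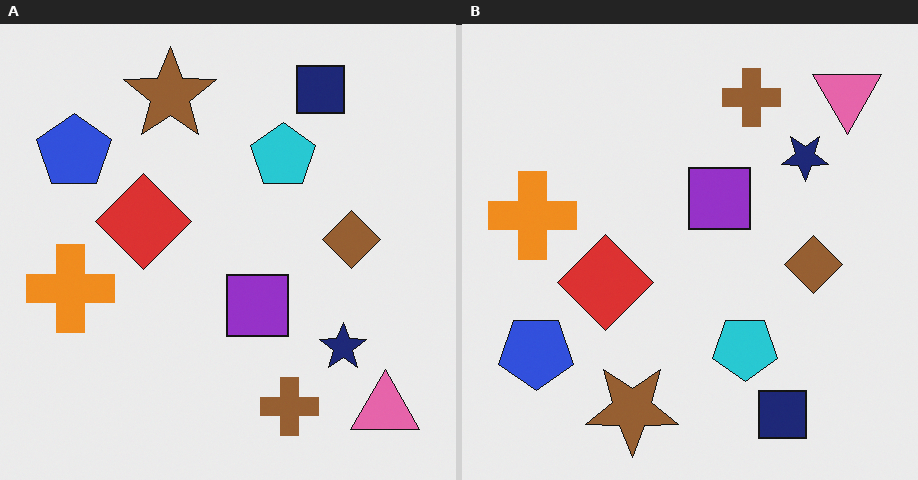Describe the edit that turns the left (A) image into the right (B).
The right (B) image is the left (A) flipped vertically (top ↔ bottom).

The navy square is in the top-right of the left (A) image and the bottom-right of the right (B) — shapes on opposite sides of the horizontal midline have swapped in a mirror flip.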